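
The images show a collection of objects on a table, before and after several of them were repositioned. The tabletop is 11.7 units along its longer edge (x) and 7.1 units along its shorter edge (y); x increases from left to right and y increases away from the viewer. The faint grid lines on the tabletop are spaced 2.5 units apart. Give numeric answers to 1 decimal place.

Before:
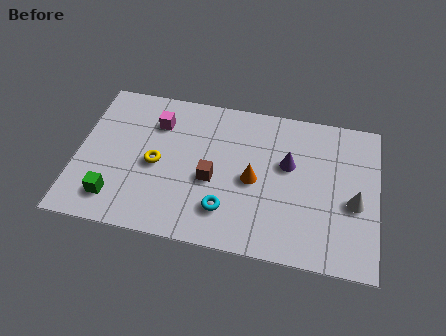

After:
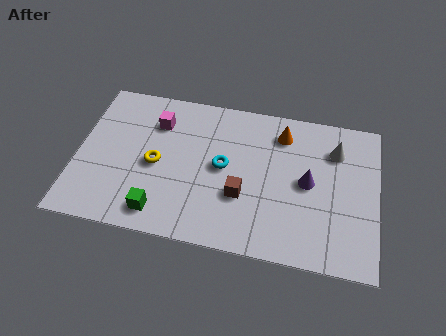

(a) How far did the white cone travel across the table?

2.4

The white cone moved from about (10.8, 3.0) to (10.0, 5.3), a distance of √(0.8² + 2.3²) ≈ 2.4.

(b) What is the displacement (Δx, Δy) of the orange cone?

(1.0, 2.4)

From the two frames, the orange cone sits at roughly (6.9, 3.3) before and (7.9, 5.7) after.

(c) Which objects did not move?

the yellow torus and the magenta cube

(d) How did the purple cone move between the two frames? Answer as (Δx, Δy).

(0.8, -0.7)

The purple cone was at about (8.2, 4.3) and moved to about (9.0, 3.6).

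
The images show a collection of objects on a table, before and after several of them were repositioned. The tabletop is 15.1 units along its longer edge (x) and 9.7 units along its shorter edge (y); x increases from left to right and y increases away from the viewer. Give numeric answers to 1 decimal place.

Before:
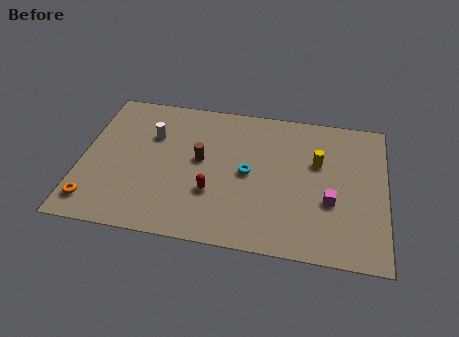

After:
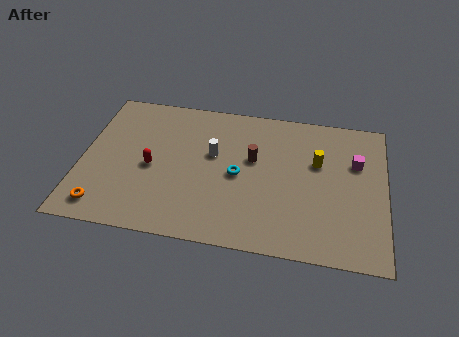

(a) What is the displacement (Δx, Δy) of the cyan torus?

(-0.5, -0.2)

The cyan torus started near (8.3, 4.8) and ended near (7.8, 4.6).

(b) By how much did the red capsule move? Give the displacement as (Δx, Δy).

(-3.1, 1.2)

The red capsule started near (6.6, 3.2) and ended near (3.5, 4.4).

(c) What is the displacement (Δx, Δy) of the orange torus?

(0.5, -0.2)

The orange torus started near (0.8, 1.6) and ended near (1.3, 1.4).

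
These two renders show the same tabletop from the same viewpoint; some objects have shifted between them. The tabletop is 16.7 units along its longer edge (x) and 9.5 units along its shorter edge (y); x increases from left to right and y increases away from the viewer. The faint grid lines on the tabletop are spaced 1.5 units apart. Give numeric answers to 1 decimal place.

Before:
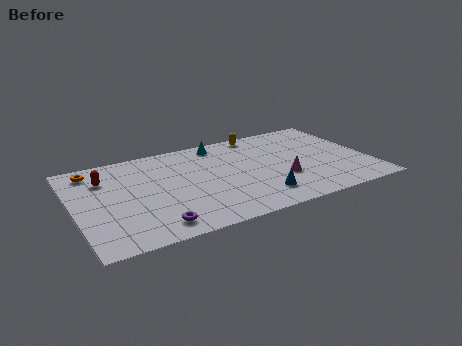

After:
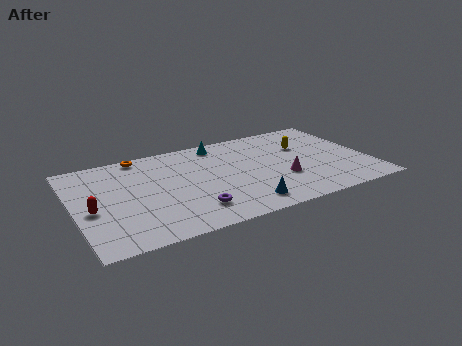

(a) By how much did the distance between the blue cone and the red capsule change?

-1.0

Before: roughly 9.6 units apart; after: 8.6. That's 1.0 units closer together.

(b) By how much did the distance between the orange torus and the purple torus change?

-0.3

Before: roughly 7.3 units apart; after: 7.0. That's 0.3 units closer together.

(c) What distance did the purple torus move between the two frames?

2.3

The purple torus moved from about (4.1, 1.4) to (6.3, 2.1), a distance of √(2.2² + 0.7²) ≈ 2.3.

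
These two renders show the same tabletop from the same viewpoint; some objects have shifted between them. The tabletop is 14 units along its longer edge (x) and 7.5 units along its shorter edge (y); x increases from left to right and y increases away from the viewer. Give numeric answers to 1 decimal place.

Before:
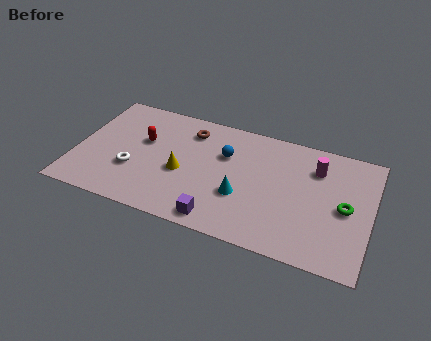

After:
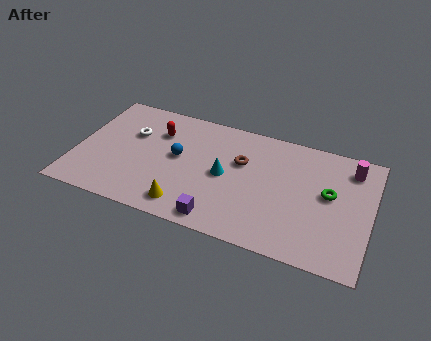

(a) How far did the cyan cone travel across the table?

1.3

The cyan cone was near (8.0, 2.7) before and (7.1, 3.7) after, so it travelled √(0.9² + 1.0²) ≈ 1.3 units.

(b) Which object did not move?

the purple cube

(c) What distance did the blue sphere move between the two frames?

2.4

The blue sphere was near (7.0, 5.0) before and (4.8, 4.1) after, so it travelled √(2.2² + 0.9²) ≈ 2.4 units.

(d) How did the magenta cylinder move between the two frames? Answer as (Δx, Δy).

(1.6, 0.5)

From the two frames, the magenta cylinder sits at roughly (11.3, 5.6) before and (12.9, 6.1) after.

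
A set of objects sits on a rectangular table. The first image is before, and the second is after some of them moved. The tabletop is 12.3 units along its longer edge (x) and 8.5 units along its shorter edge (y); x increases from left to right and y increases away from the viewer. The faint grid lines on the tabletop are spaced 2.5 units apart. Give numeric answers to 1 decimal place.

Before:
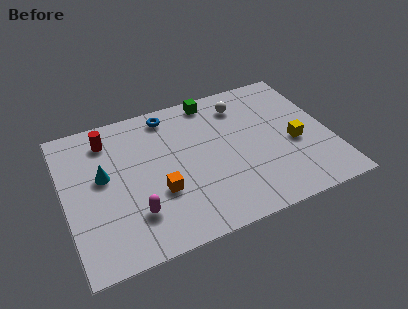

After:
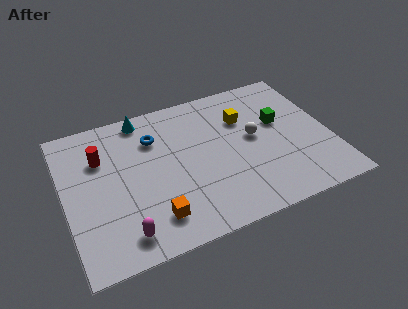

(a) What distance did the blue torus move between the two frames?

1.4

The blue torus moved from about (5.1, 7.4) to (4.3, 6.2), a distance of √(0.8² + 1.2²) ≈ 1.4.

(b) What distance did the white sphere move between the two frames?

2.2

The white sphere was near (8.5, 6.8) before and (8.8, 4.6) after, so it travelled √(0.3² + 2.2²) ≈ 2.2 units.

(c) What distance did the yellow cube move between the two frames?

3.1

The yellow cube moved from about (10.6, 3.6) to (8.5, 5.9), a distance of √(2.1² + 2.3²) ≈ 3.1.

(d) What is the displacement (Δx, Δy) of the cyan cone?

(2.1, 2.8)

The cyan cone was at about (1.8, 4.8) and moved to about (3.9, 7.6).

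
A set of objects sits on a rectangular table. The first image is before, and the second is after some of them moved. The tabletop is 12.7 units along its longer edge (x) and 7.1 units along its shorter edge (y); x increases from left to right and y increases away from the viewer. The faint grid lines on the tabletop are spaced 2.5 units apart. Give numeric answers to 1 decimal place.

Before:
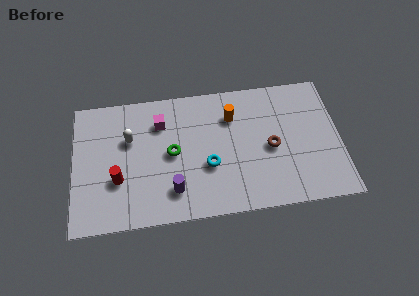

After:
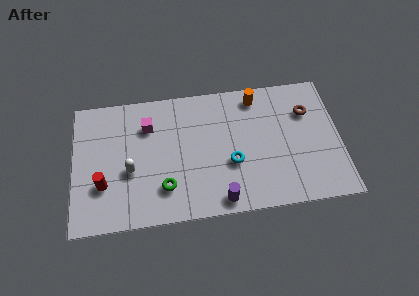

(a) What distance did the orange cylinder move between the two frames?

1.5

The orange cylinder moved from about (7.6, 5.2) to (8.8, 6.1), a distance of √(1.2² + 0.9²) ≈ 1.5.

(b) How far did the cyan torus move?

1.1

The cyan torus moved from about (6.4, 2.7) to (7.5, 2.7), a distance of √(1.1² + 0.0²) ≈ 1.1.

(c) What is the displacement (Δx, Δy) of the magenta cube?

(-0.6, -0.1)

The magenta cube started near (4.2, 5.3) and ended near (3.6, 5.2).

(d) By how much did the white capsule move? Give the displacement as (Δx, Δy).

(0.0, -1.7)

The white capsule started near (2.7, 4.6) and ended near (2.7, 2.9).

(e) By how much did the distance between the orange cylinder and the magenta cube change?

+1.9

They were about 3.4 units apart before and 5.3 after — 1.9 units further apart.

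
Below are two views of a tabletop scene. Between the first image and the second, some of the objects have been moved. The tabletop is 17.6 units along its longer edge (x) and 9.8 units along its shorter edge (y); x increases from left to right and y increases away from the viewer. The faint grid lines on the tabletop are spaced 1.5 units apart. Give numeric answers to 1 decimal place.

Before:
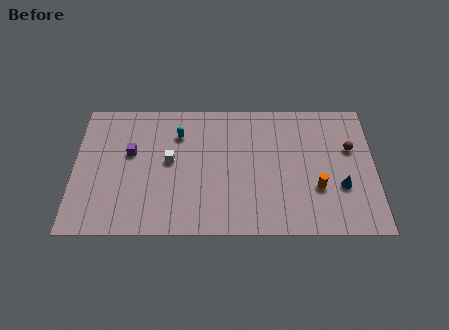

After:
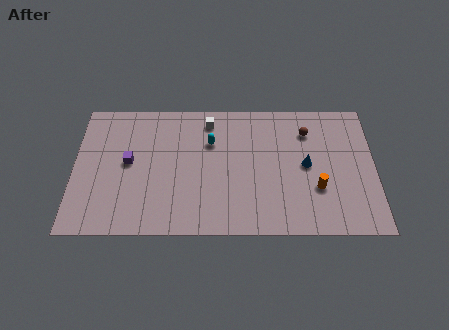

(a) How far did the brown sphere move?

2.8

The brown sphere was near (16.2, 6.2) before and (13.7, 7.5) after, so it travelled √(2.5² + 1.3²) ≈ 2.8 units.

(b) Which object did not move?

the orange cylinder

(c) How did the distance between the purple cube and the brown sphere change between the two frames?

-2.2

The distance was about 12.9 in the first image and 10.7 in the second, so they moved 2.2 units closer together.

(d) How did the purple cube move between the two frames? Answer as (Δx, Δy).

(-0.1, -0.7)

From the two frames, the purple cube sits at roughly (3.3, 5.9) before and (3.2, 5.2) after.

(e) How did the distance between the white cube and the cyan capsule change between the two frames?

-0.5

They were about 2.1 units apart before and 1.6 after — 0.5 units closer together.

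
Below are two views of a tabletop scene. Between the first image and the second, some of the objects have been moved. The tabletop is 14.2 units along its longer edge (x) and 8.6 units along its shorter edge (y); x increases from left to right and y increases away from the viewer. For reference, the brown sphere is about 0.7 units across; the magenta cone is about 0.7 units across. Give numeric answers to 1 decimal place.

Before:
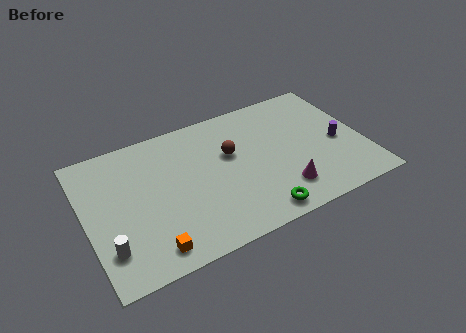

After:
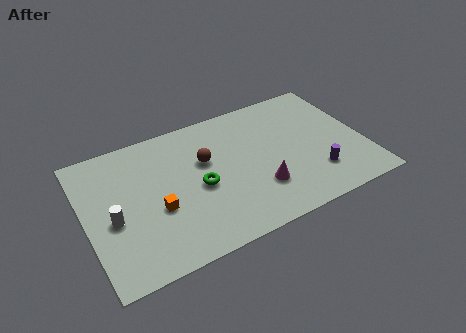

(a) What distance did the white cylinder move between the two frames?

1.6

From (0.9, 2.1) to (1.3, 3.7), the white cylinder covered √(0.4² + 1.6²) ≈ 1.6 units.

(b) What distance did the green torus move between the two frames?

3.9

From (8.3, 1.0) to (5.7, 3.9), the green torus covered √(2.6² + 2.9²) ≈ 3.9 units.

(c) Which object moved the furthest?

the green torus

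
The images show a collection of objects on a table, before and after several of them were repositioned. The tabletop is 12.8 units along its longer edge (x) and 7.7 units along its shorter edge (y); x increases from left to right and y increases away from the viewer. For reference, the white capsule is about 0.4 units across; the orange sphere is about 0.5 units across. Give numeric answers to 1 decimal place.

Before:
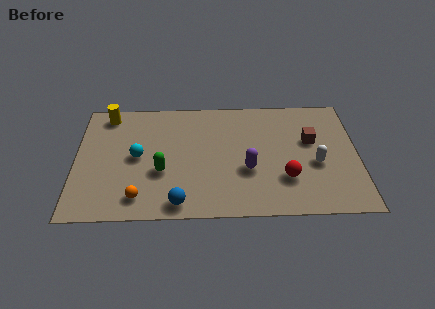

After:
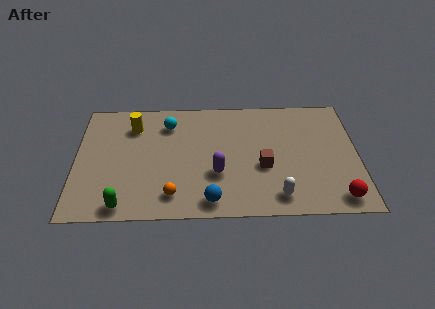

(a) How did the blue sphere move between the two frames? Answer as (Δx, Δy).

(1.4, 0.1)

From the two frames, the blue sphere sits at roughly (4.7, 0.9) before and (6.1, 1.0) after.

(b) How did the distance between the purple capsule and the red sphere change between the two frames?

+3.9

Before: roughly 1.8 units apart; after: 5.7. That's 3.9 units further apart.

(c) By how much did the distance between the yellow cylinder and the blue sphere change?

-0.7

The distance was about 6.7 in the first image and 6.0 in the second, so they moved 0.7 units closer together.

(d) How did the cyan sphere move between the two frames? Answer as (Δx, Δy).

(1.4, 2.1)

The cyan sphere was at about (2.8, 3.9) and moved to about (4.2, 6.0).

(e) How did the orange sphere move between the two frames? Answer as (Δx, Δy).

(1.5, 0.1)

The orange sphere started near (2.9, 1.3) and ended near (4.4, 1.4).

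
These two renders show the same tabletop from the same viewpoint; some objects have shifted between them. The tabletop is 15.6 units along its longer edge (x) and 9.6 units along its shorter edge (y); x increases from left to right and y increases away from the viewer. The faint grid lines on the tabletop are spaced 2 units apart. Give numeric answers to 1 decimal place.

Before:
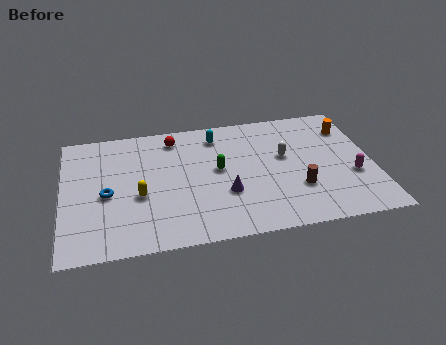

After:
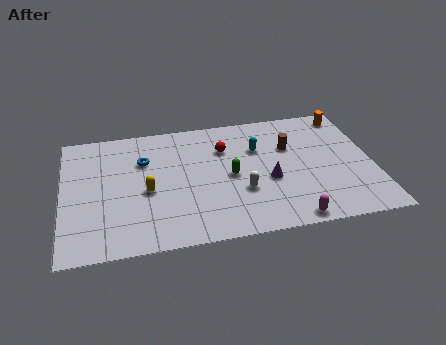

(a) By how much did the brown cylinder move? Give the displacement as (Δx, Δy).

(-0.2, 3.3)

The brown cylinder was at about (11.7, 3.0) and moved to about (11.5, 6.3).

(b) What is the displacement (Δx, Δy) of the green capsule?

(0.6, -0.6)

The green capsule started near (7.8, 5.2) and ended near (8.4, 4.6).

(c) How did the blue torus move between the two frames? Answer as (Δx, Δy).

(1.9, 2.3)

The blue torus started near (2.2, 4.3) and ended near (4.1, 6.6).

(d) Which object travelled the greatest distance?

the magenta capsule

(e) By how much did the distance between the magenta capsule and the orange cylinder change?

+4.5

The distance was about 3.8 in the first image and 8.3 in the second, so they moved 4.5 units further apart.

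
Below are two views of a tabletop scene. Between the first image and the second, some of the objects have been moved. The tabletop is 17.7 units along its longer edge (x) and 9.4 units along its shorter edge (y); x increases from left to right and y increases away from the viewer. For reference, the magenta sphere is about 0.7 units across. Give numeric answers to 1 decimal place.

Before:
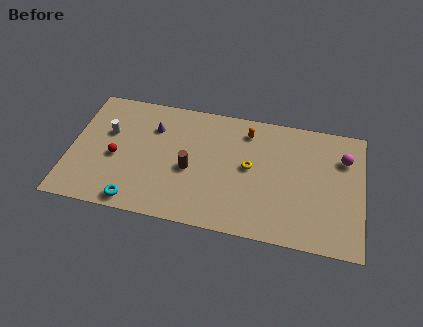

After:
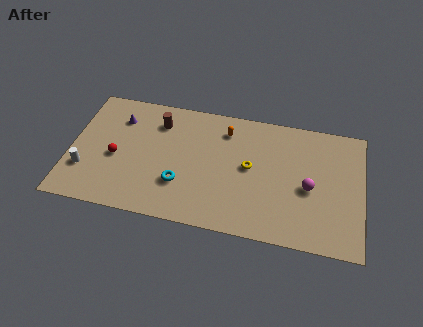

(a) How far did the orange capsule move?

1.3

The orange capsule moved from about (10.6, 7.7) to (9.3, 7.5), a distance of √(1.3² + 0.2²) ≈ 1.3.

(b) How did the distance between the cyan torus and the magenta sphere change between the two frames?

-5.8

The distance was about 13.6 in the first image and 7.8 in the second, so they moved 5.8 units closer together.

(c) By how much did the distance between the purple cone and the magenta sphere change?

+0.5

The distance was about 11.6 in the first image and 12.1 in the second, so they moved 0.5 units further apart.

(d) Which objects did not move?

the yellow torus and the red sphere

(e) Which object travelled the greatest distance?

the brown cylinder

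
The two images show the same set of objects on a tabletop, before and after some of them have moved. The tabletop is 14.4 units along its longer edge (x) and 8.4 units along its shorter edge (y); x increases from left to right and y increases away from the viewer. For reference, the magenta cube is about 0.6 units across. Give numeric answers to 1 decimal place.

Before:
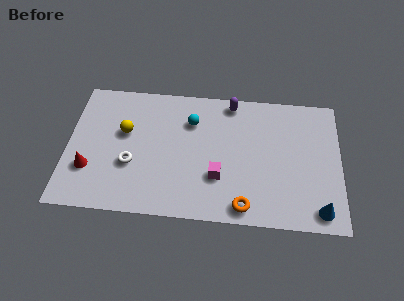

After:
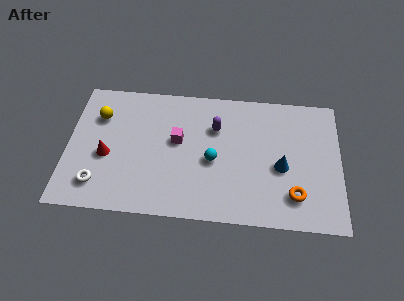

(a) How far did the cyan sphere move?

2.7

From (6.5, 6.1) to (7.7, 3.7), the cyan sphere covered √(1.2² + 2.4²) ≈ 2.7 units.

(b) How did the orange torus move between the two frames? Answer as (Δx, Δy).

(2.6, 0.9)

The orange torus was at about (9.4, 1.0) and moved to about (12.0, 1.9).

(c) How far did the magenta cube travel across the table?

3.0

The magenta cube was near (8.0, 2.7) before and (5.8, 4.8) after, so it travelled √(2.2² + 2.1²) ≈ 3.0 units.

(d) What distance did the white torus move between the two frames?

2.2

The white torus was near (3.4, 3.1) before and (1.7, 1.7) after, so it travelled √(1.7² + 1.4²) ≈ 2.2 units.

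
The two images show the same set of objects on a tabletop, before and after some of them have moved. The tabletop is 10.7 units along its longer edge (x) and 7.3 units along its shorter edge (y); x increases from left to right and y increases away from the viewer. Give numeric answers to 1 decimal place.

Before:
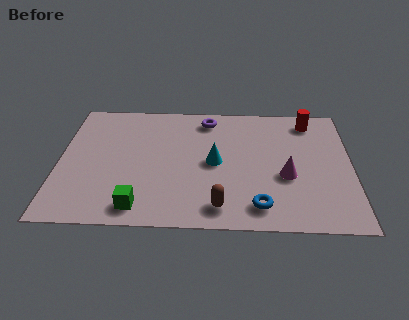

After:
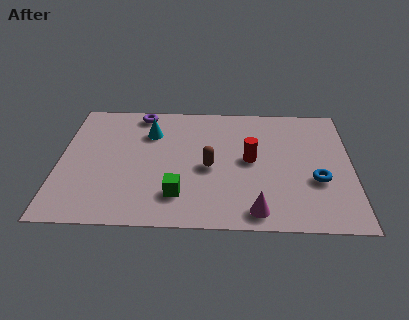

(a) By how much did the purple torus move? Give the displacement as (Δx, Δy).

(-2.5, 0.3)

From the two frames, the purple torus sits at roughly (5.4, 6.2) before and (2.9, 6.5) after.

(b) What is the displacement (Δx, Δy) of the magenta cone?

(-1.1, -2.0)

From the two frames, the magenta cone sits at roughly (8.3, 2.9) before and (7.2, 0.9) after.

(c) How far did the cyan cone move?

2.9

The cyan cone was near (5.7, 3.6) before and (3.3, 5.3) after, so it travelled √(2.4² + 1.7²) ≈ 2.9 units.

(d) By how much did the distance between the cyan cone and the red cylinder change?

-0.4

The distance was about 4.4 in the first image and 4.0 in the second, so they moved 0.4 units closer together.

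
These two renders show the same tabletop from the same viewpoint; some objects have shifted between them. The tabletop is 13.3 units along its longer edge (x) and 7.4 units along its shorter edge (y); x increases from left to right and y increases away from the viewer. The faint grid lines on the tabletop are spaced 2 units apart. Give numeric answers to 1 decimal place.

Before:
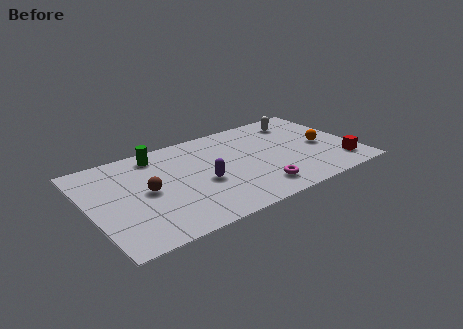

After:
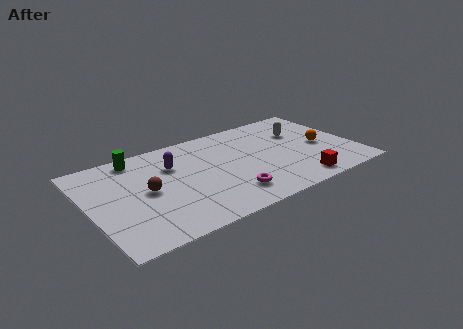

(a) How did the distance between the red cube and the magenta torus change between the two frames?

-0.8

The distance was about 4.3 in the first image and 3.5 in the second, so they moved 0.8 units closer together.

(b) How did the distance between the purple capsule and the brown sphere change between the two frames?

-0.7

Before: roughly 2.8 units apart; after: 2.1. That's 0.7 units closer together.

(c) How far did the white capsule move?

1.0

The white capsule moved from about (11.0, 6.0) to (10.9, 5.0), a distance of √(0.1² + 1.0²) ≈ 1.0.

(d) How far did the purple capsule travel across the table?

2.3

The purple capsule was near (5.5, 3.1) before and (4.3, 5.1) after, so it travelled √(1.2² + 2.0²) ≈ 2.3 units.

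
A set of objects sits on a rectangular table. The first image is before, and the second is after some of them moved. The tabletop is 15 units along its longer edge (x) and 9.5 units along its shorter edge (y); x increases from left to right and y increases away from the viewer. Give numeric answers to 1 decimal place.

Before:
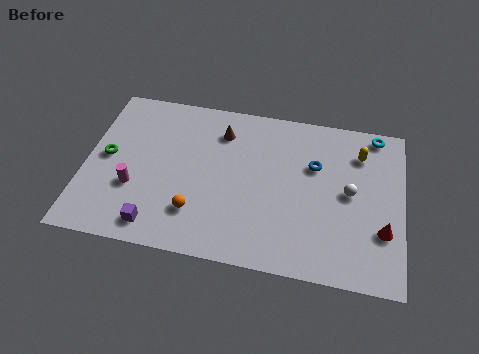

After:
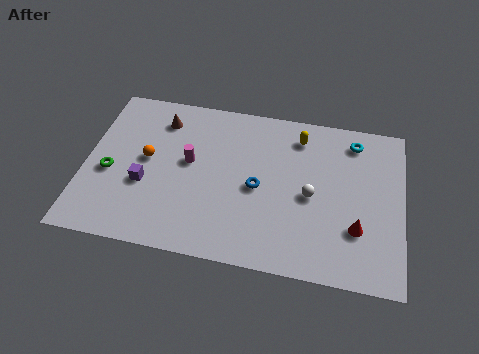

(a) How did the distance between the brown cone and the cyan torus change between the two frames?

+1.8

The distance was about 7.4 in the first image and 9.2 in the second, so they moved 1.8 units further apart.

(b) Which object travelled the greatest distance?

the orange sphere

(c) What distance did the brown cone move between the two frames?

2.9

The brown cone was near (6.3, 7.4) before and (3.4, 7.6) after, so it travelled √(2.9² + 0.2²) ≈ 2.9 units.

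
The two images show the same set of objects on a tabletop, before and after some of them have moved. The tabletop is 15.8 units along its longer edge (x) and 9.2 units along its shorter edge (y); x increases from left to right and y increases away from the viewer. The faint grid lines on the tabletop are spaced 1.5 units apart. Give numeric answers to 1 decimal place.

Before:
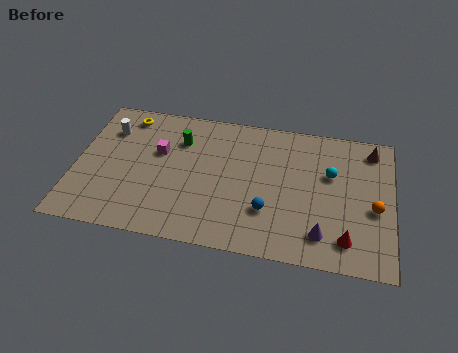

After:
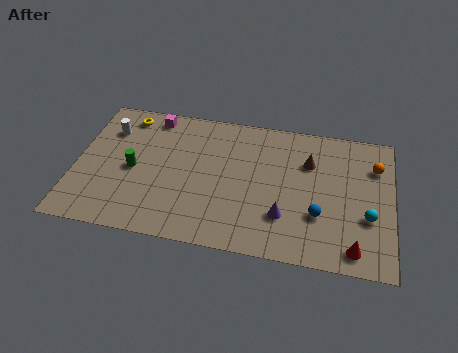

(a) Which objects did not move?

the white cylinder and the yellow torus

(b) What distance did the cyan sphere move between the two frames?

3.1

The cyan sphere was near (12.7, 5.8) before and (14.6, 3.3) after, so it travelled √(1.9² + 2.5²) ≈ 3.1 units.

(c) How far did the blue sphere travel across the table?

2.5

From (9.7, 2.8) to (12.2, 3.0), the blue sphere covered √(2.5² + 0.2²) ≈ 2.5 units.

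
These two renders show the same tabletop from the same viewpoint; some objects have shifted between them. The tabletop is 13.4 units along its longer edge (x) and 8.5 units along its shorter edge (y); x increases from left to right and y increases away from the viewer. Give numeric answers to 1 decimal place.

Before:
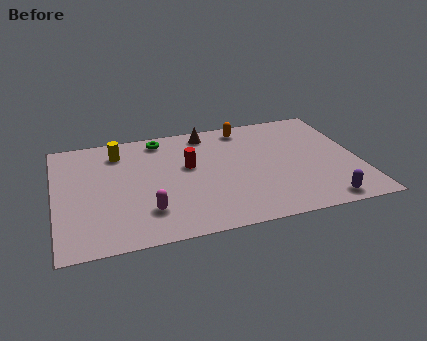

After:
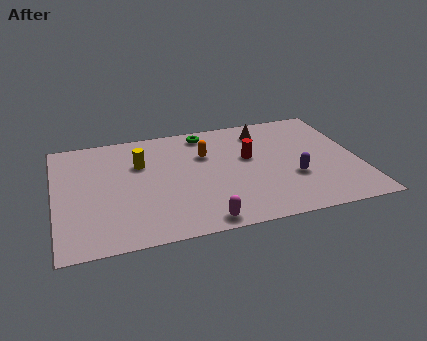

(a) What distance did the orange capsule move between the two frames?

2.5

The orange capsule was near (8.6, 7.4) before and (6.7, 5.7) after, so it travelled √(1.9² + 1.7²) ≈ 2.5 units.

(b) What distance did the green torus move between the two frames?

2.0

The green torus moved from about (4.8, 7.4) to (6.8, 7.4), a distance of √(2.0² + 0.0²) ≈ 2.0.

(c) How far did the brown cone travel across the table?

2.5

The brown cone was near (6.9, 7.4) before and (9.4, 6.9) after, so it travelled √(2.5² + 0.5²) ≈ 2.5 units.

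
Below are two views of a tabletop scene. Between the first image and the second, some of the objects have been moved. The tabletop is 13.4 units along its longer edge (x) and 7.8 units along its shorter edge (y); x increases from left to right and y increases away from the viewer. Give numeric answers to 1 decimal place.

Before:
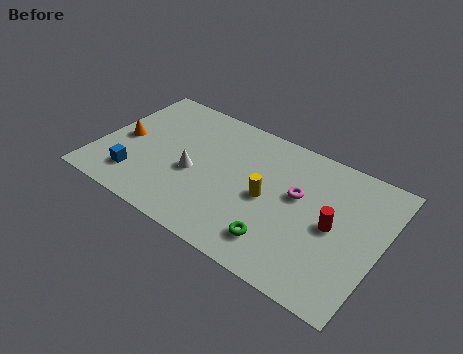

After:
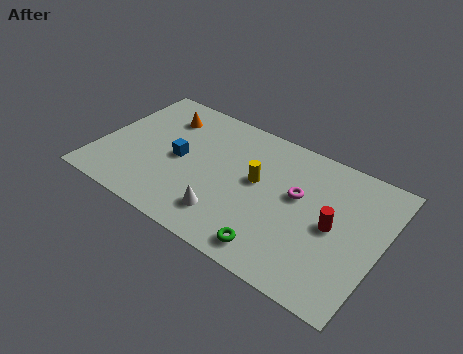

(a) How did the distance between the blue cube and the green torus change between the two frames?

-1.1

Before: roughly 6.9 units apart; after: 5.8. That's 1.1 units closer together.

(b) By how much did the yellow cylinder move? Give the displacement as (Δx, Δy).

(-0.6, 0.7)

The yellow cylinder started near (8.1, 3.7) and ended near (7.5, 4.4).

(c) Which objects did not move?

the magenta torus and the red cylinder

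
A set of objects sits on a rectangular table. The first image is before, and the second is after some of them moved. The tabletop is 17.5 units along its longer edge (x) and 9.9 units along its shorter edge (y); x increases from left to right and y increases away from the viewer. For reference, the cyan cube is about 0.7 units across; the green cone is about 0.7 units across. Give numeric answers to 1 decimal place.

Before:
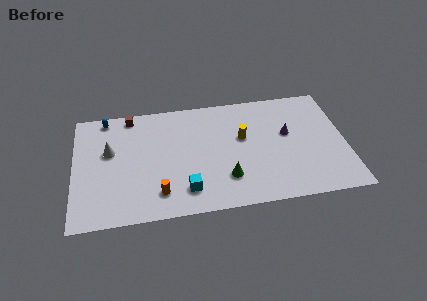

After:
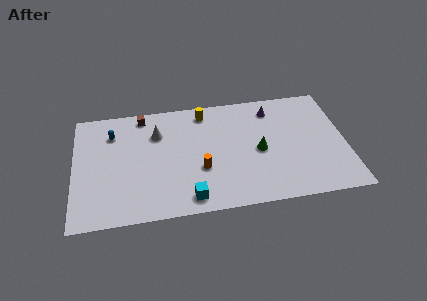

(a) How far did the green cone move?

3.0

The green cone was near (9.7, 2.6) before and (11.9, 4.6) after, so it travelled √(2.2² + 2.0²) ≈ 3.0 units.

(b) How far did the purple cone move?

2.5

The purple cone moved from about (13.8, 5.8) to (12.9, 8.1), a distance of √(0.9² + 2.3²) ≈ 2.5.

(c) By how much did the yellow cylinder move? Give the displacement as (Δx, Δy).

(-2.4, 2.6)

From the two frames, the yellow cylinder sits at roughly (10.9, 5.9) before and (8.5, 8.5) after.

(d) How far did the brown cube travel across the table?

0.8

The brown cube was near (3.7, 8.9) before and (4.5, 8.8) after, so it travelled √(0.8² + 0.1²) ≈ 0.8 units.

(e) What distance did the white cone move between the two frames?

3.3

The white cone was near (2.3, 6.0) before and (5.4, 7.1) after, so it travelled √(3.1² + 1.1²) ≈ 3.3 units.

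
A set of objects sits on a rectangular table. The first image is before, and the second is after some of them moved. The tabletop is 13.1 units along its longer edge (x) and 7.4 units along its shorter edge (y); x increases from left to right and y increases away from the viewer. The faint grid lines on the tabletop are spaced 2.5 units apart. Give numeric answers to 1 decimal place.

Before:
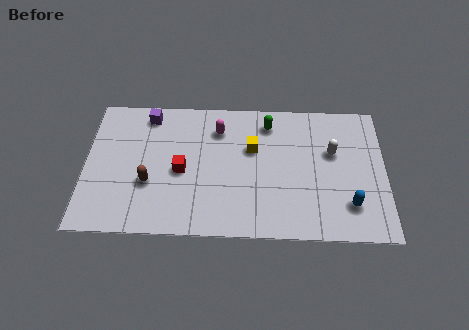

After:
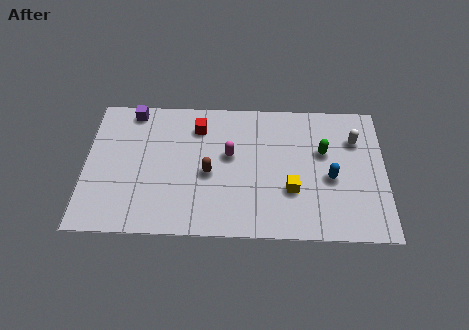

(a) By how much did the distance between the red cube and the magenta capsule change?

-0.7

Before: roughly 2.8 units apart; after: 2.1. That's 0.7 units closer together.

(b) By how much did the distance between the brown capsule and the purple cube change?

+1.0

They were about 3.7 units apart before and 4.7 after — 1.0 units further apart.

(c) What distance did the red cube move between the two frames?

2.5

The red cube was near (4.2, 3.4) before and (4.9, 5.8) after, so it travelled √(0.7² + 2.4²) ≈ 2.5 units.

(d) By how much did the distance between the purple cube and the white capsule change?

+1.6

They were about 8.3 units apart before and 9.9 after — 1.6 units further apart.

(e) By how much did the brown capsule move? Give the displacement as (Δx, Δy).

(2.6, 0.6)

The brown capsule was at about (2.8, 2.7) and moved to about (5.4, 3.3).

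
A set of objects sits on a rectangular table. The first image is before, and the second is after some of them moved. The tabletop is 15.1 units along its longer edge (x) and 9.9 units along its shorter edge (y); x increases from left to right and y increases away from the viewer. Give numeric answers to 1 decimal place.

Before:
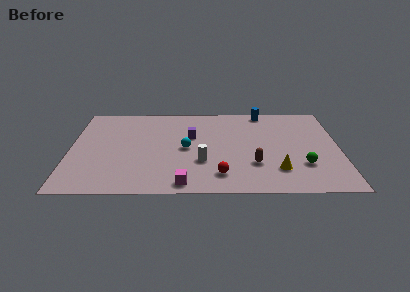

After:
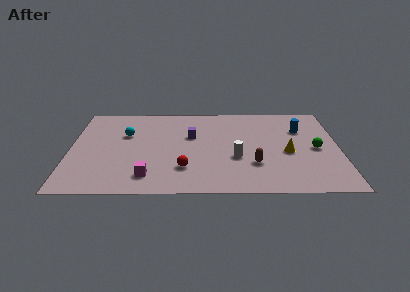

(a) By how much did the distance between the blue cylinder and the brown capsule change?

-1.3

The distance was about 6.0 in the first image and 4.7 in the second, so they moved 1.3 units closer together.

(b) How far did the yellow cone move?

2.0

The yellow cone moved from about (11.6, 2.4) to (12.2, 4.3), a distance of √(0.6² + 1.9²) ≈ 2.0.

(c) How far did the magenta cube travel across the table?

2.2

From (6.4, 1.0) to (4.4, 1.8), the magenta cube covered √(2.0² + 0.8²) ≈ 2.2 units.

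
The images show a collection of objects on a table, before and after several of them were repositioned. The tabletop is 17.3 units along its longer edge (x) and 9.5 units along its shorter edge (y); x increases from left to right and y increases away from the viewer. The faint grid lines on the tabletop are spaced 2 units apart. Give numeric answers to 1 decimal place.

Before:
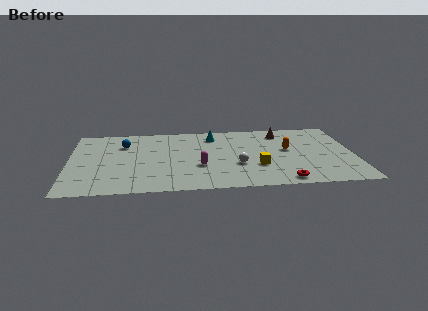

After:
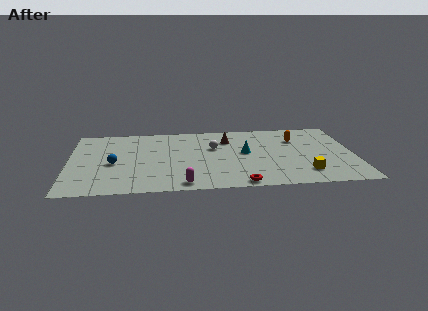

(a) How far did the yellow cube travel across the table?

3.0

The yellow cube was near (11.4, 3.1) before and (14.2, 2.0) after, so it travelled √(2.8² + 1.1²) ≈ 3.0 units.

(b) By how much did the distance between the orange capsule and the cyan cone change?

-1.5

They were about 5.1 units apart before and 3.6 after — 1.5 units closer together.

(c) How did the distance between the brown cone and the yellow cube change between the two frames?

+1.8

The distance was about 5.0 in the first image and 6.8 in the second, so they moved 1.8 units further apart.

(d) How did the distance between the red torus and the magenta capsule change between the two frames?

-2.1

Before: roughly 5.5 units apart; after: 3.4. That's 2.1 units closer together.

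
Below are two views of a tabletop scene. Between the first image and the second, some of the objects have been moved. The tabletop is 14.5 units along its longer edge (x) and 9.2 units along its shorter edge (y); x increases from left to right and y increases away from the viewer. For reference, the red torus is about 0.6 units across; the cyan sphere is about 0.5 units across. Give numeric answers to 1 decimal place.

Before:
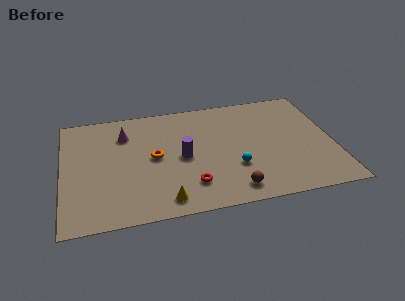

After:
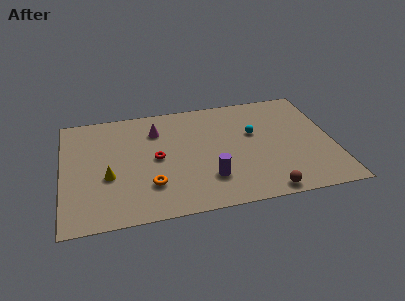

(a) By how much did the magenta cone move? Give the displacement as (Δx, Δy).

(1.7, 0.0)

From the two frames, the magenta cone sits at roughly (3.4, 6.9) before and (5.1, 6.9) after.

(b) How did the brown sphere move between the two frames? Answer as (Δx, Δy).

(1.7, -0.5)

The brown sphere was at about (8.9, 1.3) and moved to about (10.6, 0.8).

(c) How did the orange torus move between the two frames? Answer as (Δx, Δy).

(-0.3, -2.2)

The orange torus was at about (4.9, 4.7) and moved to about (4.6, 2.5).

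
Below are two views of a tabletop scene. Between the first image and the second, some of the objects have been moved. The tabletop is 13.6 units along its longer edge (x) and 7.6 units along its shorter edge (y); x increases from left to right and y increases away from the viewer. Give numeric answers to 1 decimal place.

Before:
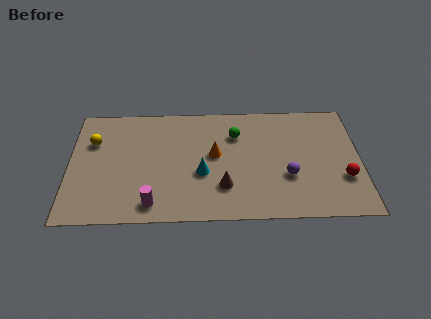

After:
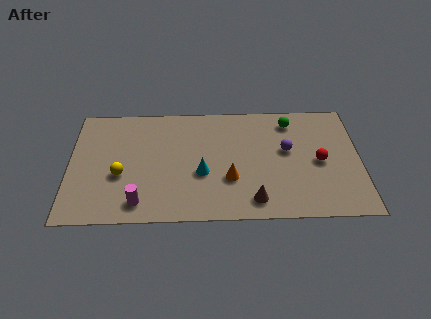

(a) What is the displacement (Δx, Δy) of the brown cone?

(1.4, -0.9)

The brown cone started near (7.2, 2.1) and ended near (8.6, 1.2).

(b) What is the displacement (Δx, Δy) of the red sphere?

(-1.1, 1.1)

The red sphere was at about (12.8, 2.5) and moved to about (11.7, 3.6).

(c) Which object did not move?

the cyan cone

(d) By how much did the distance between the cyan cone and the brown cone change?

+1.7

The distance was about 1.3 in the first image and 3.0 in the second, so they moved 1.7 units further apart.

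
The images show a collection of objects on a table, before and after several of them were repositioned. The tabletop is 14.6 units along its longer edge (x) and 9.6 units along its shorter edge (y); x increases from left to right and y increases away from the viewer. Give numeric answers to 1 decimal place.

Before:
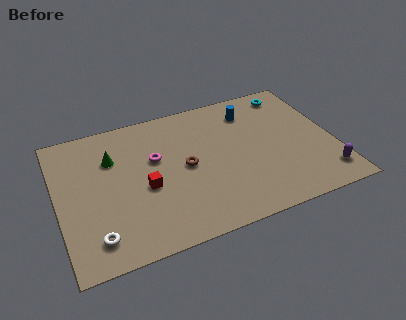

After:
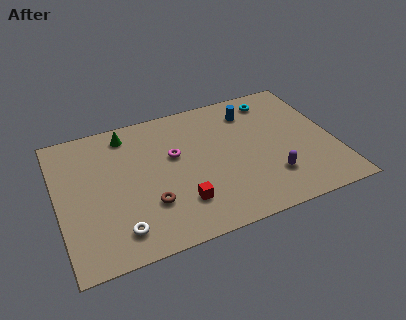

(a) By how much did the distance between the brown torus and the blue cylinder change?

+2.8

Before: roughly 4.7 units apart; after: 7.5. That's 2.8 units further apart.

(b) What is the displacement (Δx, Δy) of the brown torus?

(-2.1, -1.9)

The brown torus started near (6.7, 4.8) and ended near (4.6, 2.9).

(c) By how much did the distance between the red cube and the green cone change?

+3.2

The distance was about 3.0 in the first image and 6.2 in the second, so they moved 3.2 units further apart.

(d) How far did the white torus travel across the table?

1.2

The white torus moved from about (1.7, 1.7) to (2.9, 1.7), a distance of √(1.2² + 0.0²) ≈ 1.2.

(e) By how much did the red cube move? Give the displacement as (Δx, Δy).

(1.7, -1.7)

The red cube was at about (4.5, 4.1) and moved to about (6.2, 2.4).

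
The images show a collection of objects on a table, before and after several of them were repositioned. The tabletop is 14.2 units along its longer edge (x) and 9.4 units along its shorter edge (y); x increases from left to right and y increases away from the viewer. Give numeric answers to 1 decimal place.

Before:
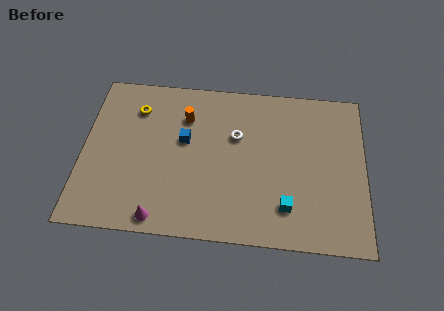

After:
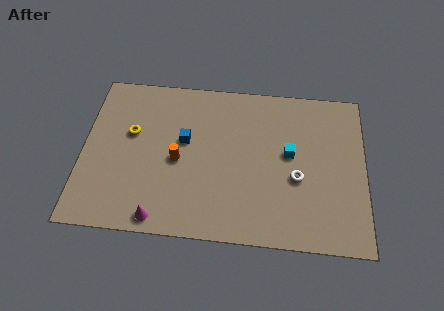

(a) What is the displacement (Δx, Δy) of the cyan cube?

(0.1, 3.1)

The cyan cube started near (10.3, 2.1) and ended near (10.4, 5.2).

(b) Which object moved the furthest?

the white torus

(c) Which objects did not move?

the magenta cone and the blue cube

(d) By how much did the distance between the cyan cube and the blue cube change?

-0.9

The distance was about 6.2 in the first image and 5.3 in the second, so they moved 0.9 units closer together.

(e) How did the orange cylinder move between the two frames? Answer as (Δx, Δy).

(-0.3, -2.6)

The orange cylinder started near (5.1, 6.9) and ended near (4.8, 4.3).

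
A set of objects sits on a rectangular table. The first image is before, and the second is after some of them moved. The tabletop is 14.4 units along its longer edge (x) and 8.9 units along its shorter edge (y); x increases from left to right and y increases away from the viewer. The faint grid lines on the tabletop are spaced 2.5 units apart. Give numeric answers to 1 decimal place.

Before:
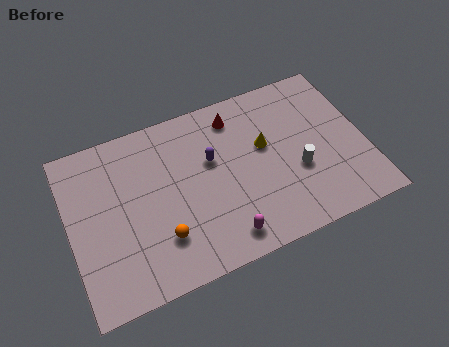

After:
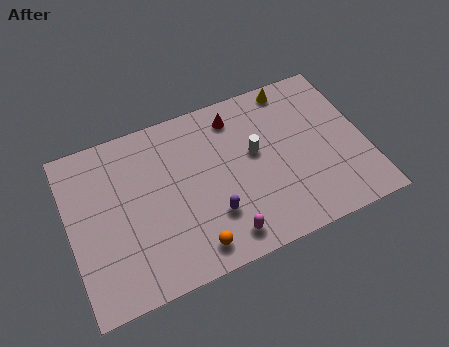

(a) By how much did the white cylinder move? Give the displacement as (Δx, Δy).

(-1.9, 1.7)

The white cylinder was at about (11.0, 3.4) and moved to about (9.1, 5.1).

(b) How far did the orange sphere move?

1.8

The orange sphere moved from about (4.2, 2.4) to (5.6, 1.3), a distance of √(1.4² + 1.1²) ≈ 1.8.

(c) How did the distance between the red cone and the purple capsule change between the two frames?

+2.7

They were about 2.4 units apart before and 5.1 after — 2.7 units further apart.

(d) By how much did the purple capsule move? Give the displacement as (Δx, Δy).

(-0.3, -2.9)

The purple capsule started near (7.0, 5.5) and ended near (6.7, 2.6).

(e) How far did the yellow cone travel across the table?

3.2

The yellow cone was near (9.6, 5.3) before and (11.3, 8.0) after, so it travelled √(1.7² + 2.7²) ≈ 3.2 units.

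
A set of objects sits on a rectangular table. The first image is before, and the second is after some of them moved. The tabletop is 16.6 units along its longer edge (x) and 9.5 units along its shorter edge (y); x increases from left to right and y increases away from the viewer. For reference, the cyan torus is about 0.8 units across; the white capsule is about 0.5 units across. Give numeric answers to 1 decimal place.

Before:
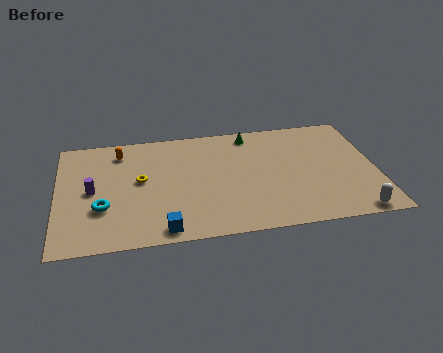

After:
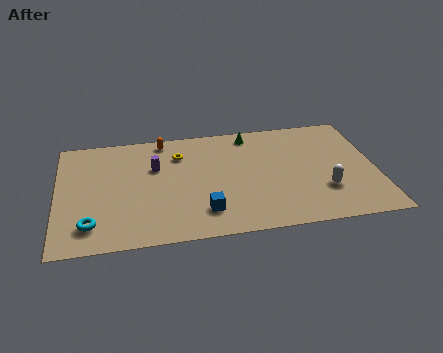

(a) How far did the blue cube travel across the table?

2.4

The blue cube moved from about (5.4, 1.0) to (7.5, 2.1), a distance of √(2.1² + 1.1²) ≈ 2.4.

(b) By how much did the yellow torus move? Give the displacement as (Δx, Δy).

(2.1, 1.9)

The yellow torus was at about (4.3, 5.2) and moved to about (6.4, 7.1).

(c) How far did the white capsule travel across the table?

2.5

From (15.2, 0.8) to (13.8, 2.9), the white capsule covered √(1.4² + 2.1²) ≈ 2.5 units.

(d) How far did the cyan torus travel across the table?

1.4

The cyan torus was near (2.3, 3.2) before and (1.7, 1.9) after, so it travelled √(0.6² + 1.3²) ≈ 1.4 units.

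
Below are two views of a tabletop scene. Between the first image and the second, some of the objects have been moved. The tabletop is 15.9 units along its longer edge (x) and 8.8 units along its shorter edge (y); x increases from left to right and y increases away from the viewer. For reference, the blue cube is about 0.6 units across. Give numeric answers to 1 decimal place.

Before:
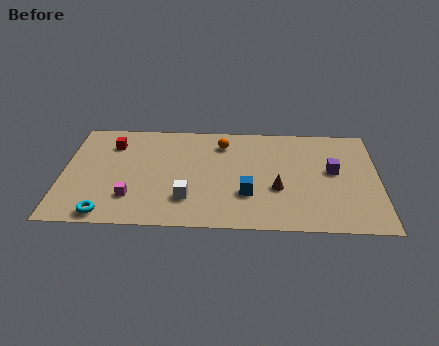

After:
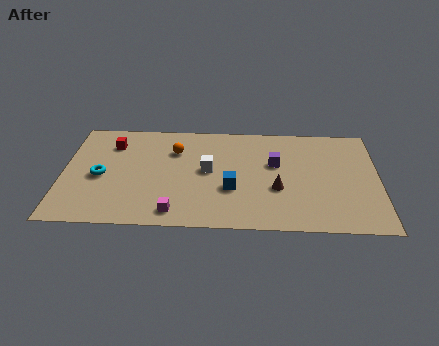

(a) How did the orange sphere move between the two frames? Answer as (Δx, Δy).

(-2.4, -0.7)

From the two frames, the orange sphere sits at roughly (8.0, 7.0) before and (5.6, 6.3) after.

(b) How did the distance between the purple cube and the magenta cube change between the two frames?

-3.9

Before: roughly 10.4 units apart; after: 6.5. That's 3.9 units closer together.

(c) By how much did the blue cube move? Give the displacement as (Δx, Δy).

(-0.8, 0.4)

The blue cube started near (9.3, 2.8) and ended near (8.5, 3.2).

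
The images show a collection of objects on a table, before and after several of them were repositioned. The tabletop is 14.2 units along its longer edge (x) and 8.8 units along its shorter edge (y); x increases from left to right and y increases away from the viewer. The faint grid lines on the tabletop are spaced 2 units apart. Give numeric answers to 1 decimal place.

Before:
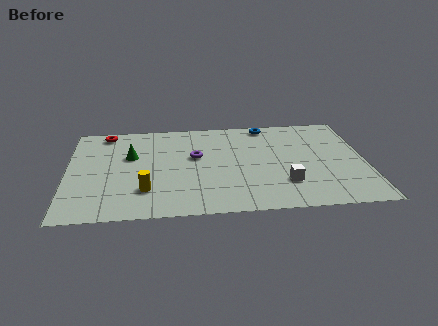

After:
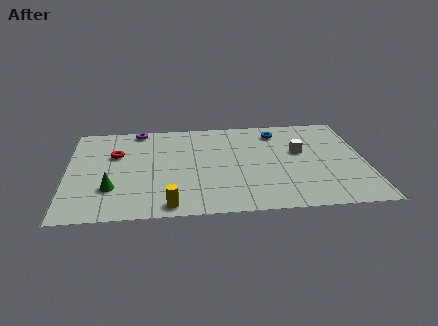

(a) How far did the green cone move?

3.0

The green cone moved from about (3.0, 5.5) to (2.1, 2.6), a distance of √(0.9² + 2.9²) ≈ 3.0.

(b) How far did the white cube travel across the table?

2.9

The white cube was near (10.3, 2.4) before and (11.1, 5.2) after, so it travelled √(0.8² + 2.8²) ≈ 2.9 units.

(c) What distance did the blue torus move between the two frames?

0.9

The blue torus moved from about (9.6, 7.9) to (10.1, 7.2), a distance of √(0.5² + 0.7²) ≈ 0.9.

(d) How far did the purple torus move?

3.9

The purple torus moved from about (6.1, 5.2) to (3.4, 8.0), a distance of √(2.7² + 2.8²) ≈ 3.9.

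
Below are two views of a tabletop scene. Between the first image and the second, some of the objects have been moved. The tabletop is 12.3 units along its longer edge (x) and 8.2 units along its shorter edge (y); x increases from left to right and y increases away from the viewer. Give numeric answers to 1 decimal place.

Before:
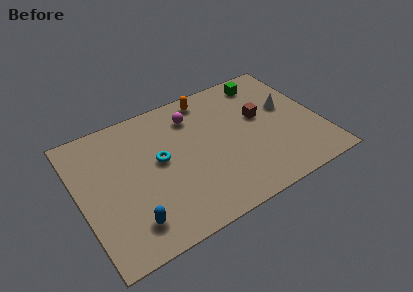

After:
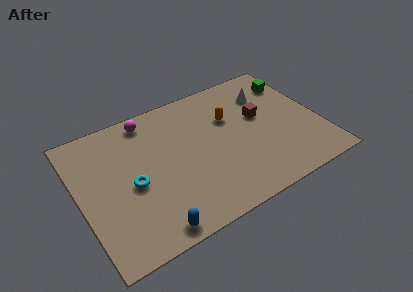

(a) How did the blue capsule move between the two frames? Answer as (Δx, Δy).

(0.9, -0.8)

The blue capsule started near (2.2, 1.6) and ended near (3.1, 0.8).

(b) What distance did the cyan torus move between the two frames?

1.7

From (4.1, 4.5) to (2.6, 3.7), the cyan torus covered √(1.5² + 0.8²) ≈ 1.7 units.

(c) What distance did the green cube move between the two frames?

1.6

From (10.0, 7.0) to (11.4, 6.3), the green cube covered √(1.4² + 0.7²) ≈ 1.6 units.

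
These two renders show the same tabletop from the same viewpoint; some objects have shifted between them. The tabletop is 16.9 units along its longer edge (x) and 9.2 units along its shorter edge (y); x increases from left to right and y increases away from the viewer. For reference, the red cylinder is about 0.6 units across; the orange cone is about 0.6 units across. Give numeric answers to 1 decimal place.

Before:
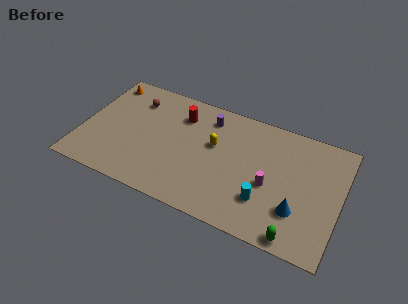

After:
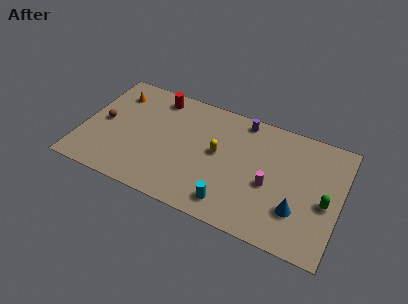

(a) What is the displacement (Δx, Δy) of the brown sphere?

(-1.8, -2.5)

The brown sphere started near (3.1, 7.1) and ended near (1.3, 4.6).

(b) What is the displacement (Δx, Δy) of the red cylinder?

(-1.7, 0.9)

The red cylinder was at about (6.2, 7.0) and moved to about (4.5, 7.9).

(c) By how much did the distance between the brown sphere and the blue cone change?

+1.1

Before: roughly 12.0 units apart; after: 13.1. That's 1.1 units further apart.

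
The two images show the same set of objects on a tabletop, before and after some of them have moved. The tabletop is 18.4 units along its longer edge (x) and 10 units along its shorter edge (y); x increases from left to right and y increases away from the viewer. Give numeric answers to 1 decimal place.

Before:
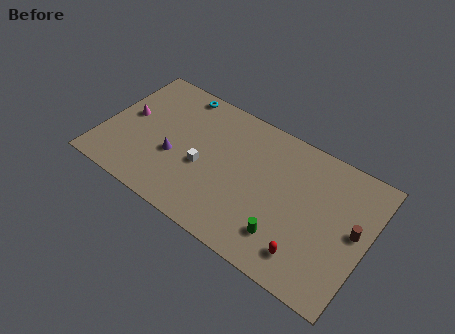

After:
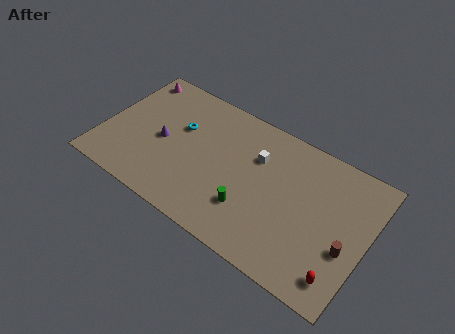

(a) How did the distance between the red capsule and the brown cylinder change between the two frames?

-2.2

The distance was about 4.3 in the first image and 2.1 in the second, so they moved 2.2 units closer together.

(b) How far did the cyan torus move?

2.8

The cyan torus moved from about (4.5, 9.0) to (5.1, 6.3), a distance of √(0.6² + 2.7²) ≈ 2.8.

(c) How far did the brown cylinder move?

1.5

From (17.5, 5.3) to (17.2, 3.8), the brown cylinder covered √(0.3² + 1.5²) ≈ 1.5 units.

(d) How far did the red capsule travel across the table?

2.3

The red capsule was near (14.8, 1.9) before and (17.1, 1.7) after, so it travelled √(2.3² + 0.2²) ≈ 2.3 units.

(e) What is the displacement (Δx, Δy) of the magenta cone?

(-0.3, 3.3)

The magenta cone started near (1.5, 5.4) and ended near (1.2, 8.7).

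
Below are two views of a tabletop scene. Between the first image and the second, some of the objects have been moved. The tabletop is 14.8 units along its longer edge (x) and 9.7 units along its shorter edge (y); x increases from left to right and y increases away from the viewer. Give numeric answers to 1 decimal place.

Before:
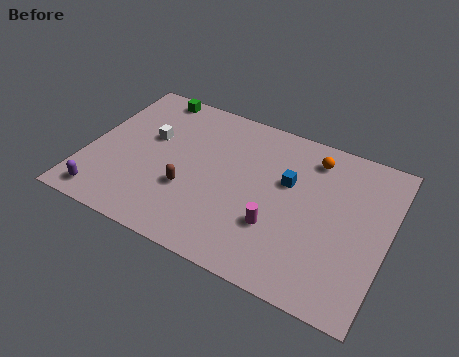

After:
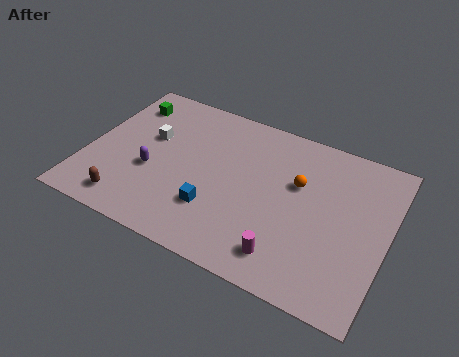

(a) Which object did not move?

the white cube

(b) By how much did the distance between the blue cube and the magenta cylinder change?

+1.0

They were about 2.9 units apart before and 3.9 after — 1.0 units further apart.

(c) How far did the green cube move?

1.6

The green cube moved from about (2.5, 8.8) to (1.4, 7.7), a distance of √(1.1² + 1.1²) ≈ 1.6.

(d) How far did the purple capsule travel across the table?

3.3

The purple capsule moved from about (1.3, 1.2) to (3.3, 3.8), a distance of √(2.0² + 2.6²) ≈ 3.3.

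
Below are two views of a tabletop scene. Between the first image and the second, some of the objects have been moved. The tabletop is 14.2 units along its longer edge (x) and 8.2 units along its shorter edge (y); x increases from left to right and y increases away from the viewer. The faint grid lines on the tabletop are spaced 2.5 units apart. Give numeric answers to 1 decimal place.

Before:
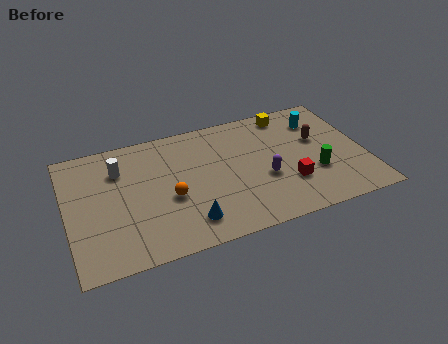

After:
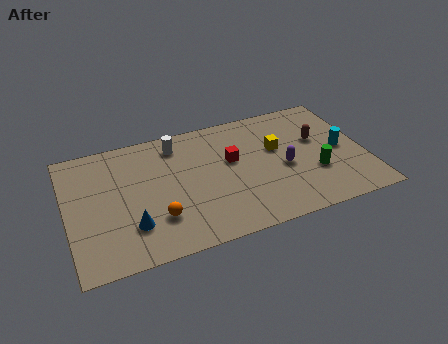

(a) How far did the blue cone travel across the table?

2.7

From (5.5, 1.6) to (2.9, 2.2), the blue cone covered √(2.6² + 0.6²) ≈ 2.7 units.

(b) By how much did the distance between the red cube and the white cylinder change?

-5.4

They were about 8.5 units apart before and 3.1 after — 5.4 units closer together.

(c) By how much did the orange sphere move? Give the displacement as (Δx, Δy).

(-0.7, -1.1)

The orange sphere started near (4.8, 3.4) and ended near (4.1, 2.3).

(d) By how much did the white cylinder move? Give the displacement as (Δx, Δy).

(2.8, 0.8)

The white cylinder was at about (2.6, 6.0) and moved to about (5.4, 6.8).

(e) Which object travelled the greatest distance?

the red cube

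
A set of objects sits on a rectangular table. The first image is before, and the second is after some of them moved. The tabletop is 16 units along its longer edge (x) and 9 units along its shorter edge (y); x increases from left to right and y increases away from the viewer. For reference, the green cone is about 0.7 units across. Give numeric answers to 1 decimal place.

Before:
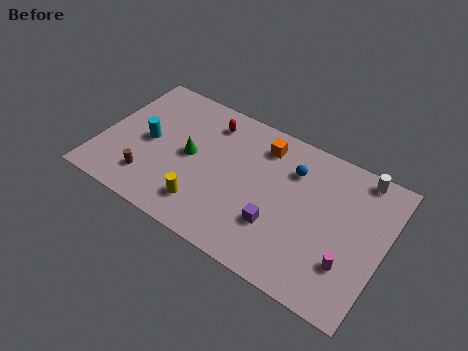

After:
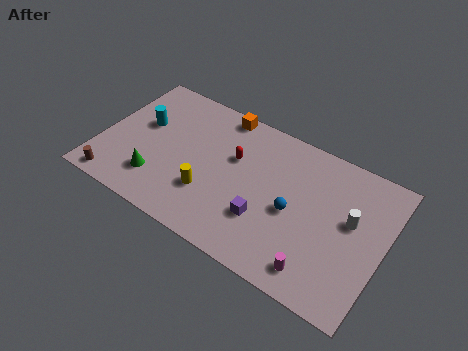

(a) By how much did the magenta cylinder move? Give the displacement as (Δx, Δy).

(-1.5, -1.2)

The magenta cylinder started near (14.3, 2.6) and ended near (12.8, 1.4).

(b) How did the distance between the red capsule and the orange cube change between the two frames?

-0.3

They were about 3.1 units apart before and 2.8 after — 0.3 units closer together.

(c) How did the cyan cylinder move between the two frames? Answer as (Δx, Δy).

(-0.5, 1.0)

From the two frames, the cyan cylinder sits at roughly (2.6, 4.4) before and (2.1, 5.4) after.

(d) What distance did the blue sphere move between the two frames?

2.5

The blue sphere moved from about (10.6, 6.6) to (11.0, 4.1), a distance of √(0.4² + 2.5²) ≈ 2.5.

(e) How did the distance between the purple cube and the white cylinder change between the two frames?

-1.5

Before: roughly 6.6 units apart; after: 5.1. That's 1.5 units closer together.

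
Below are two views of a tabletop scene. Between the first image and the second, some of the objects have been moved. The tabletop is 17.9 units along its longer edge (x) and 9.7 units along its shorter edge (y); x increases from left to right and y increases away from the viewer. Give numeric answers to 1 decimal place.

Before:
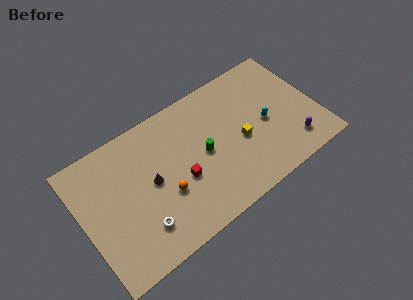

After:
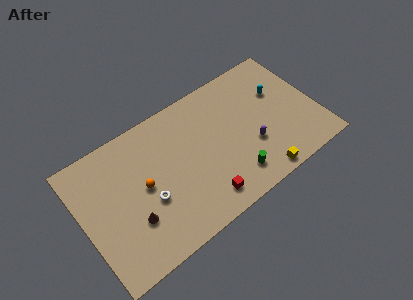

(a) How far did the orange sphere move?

2.0

From (6.0, 3.6) to (4.6, 5.0), the orange sphere covered √(1.4² + 1.4²) ≈ 2.0 units.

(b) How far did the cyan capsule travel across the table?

2.3

The cyan capsule was near (14.0, 4.5) before and (15.4, 6.3) after, so it travelled √(1.4² + 1.8²) ≈ 2.3 units.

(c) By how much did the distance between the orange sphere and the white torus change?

-1.3

Before: roughly 2.5 units apart; after: 1.2. That's 1.3 units closer together.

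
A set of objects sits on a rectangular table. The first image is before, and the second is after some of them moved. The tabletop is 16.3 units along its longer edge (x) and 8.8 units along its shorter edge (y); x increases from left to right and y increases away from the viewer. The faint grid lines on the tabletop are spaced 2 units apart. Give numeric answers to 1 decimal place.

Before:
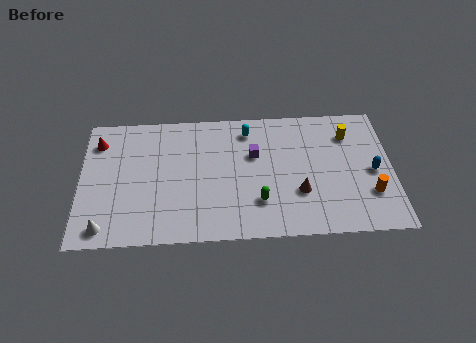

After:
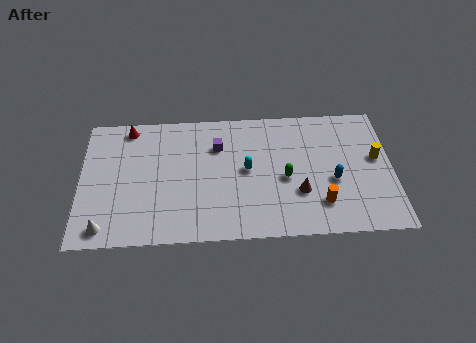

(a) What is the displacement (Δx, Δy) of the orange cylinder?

(-2.6, -0.5)

The orange cylinder started near (15.1, 2.6) and ended near (12.5, 2.1).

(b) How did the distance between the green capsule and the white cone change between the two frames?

+1.7

They were about 8.1 units apart before and 9.8 after — 1.7 units further apart.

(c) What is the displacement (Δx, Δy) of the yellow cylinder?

(1.4, -1.7)

The yellow cylinder was at about (14.1, 6.7) and moved to about (15.5, 5.0).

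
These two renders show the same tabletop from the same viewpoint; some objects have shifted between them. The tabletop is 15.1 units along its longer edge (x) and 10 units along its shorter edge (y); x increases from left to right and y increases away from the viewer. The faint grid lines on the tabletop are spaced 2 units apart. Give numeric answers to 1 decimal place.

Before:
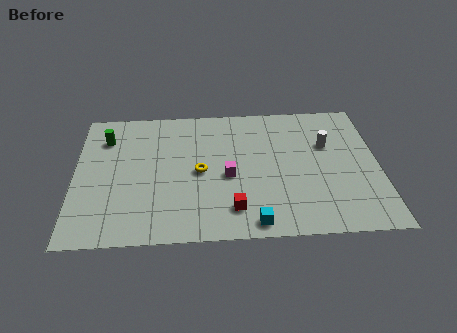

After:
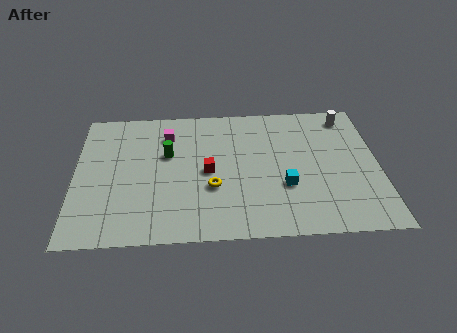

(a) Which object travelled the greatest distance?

the magenta cube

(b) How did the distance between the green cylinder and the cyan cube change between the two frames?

-3.4

The distance was about 9.8 in the first image and 6.4 in the second, so they moved 3.4 units closer together.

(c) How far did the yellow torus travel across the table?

1.3

The yellow torus moved from about (6.2, 4.8) to (6.8, 3.6), a distance of √(0.6² + 1.2²) ≈ 1.3.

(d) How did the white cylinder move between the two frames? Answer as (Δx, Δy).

(1.1, 2.1)

From the two frames, the white cylinder sits at roughly (12.6, 6.5) before and (13.7, 8.6) after.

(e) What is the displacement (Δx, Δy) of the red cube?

(-1.2, 2.8)

From the two frames, the red cube sits at roughly (7.8, 2.0) before and (6.6, 4.8) after.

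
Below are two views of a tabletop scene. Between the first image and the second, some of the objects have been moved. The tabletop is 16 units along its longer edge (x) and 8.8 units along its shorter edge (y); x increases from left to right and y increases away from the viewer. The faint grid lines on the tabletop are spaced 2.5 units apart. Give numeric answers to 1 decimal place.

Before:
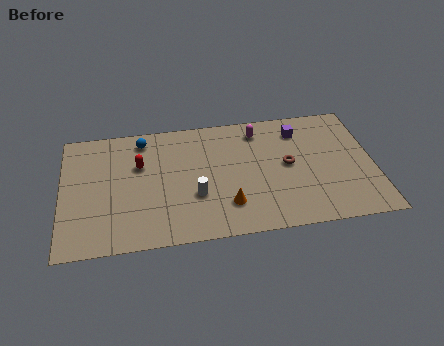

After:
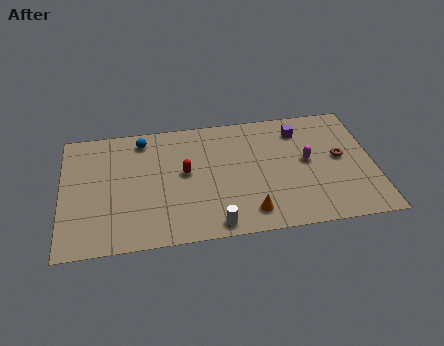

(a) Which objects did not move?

the blue sphere and the purple cube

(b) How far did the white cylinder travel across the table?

2.4

The white cylinder was near (6.8, 3.1) before and (7.7, 0.9) after, so it travelled √(0.9² + 2.2²) ≈ 2.4 units.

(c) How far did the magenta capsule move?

3.5

The magenta capsule moved from about (10.2, 7.3) to (12.6, 4.7), a distance of √(2.4² + 2.6²) ≈ 3.5.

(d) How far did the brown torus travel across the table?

2.7

From (11.6, 4.6) to (14.3, 4.7), the brown torus covered √(2.7² + 0.1²) ≈ 2.7 units.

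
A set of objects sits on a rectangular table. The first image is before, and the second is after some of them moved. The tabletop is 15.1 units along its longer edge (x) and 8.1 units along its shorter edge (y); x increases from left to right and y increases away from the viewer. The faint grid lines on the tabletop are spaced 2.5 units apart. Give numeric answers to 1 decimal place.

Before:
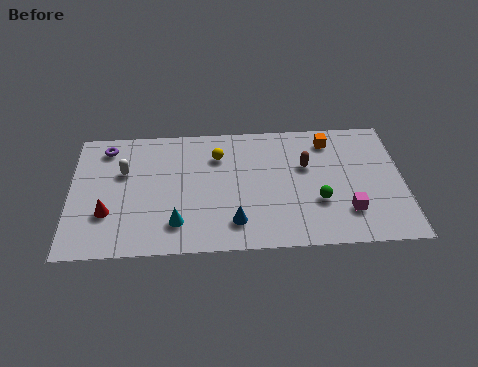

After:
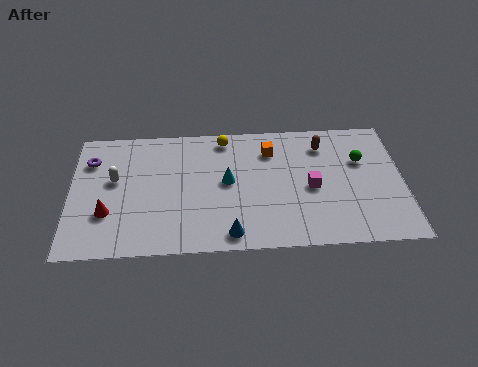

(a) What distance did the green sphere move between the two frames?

3.2

The green sphere moved from about (11.2, 2.8) to (13.2, 5.3), a distance of √(2.0² + 2.5²) ≈ 3.2.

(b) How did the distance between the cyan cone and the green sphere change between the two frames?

-0.3

They were about 6.5 units apart before and 6.2 after — 0.3 units closer together.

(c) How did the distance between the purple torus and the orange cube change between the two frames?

-2.0

The distance was about 10.2 in the first image and 8.2 in the second, so they moved 2.0 units closer together.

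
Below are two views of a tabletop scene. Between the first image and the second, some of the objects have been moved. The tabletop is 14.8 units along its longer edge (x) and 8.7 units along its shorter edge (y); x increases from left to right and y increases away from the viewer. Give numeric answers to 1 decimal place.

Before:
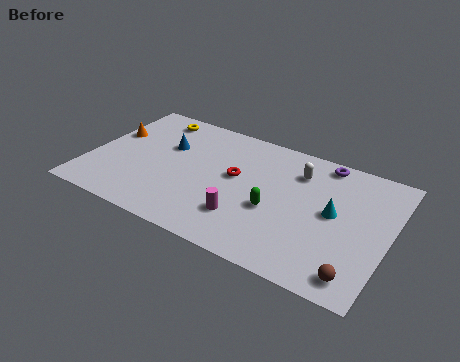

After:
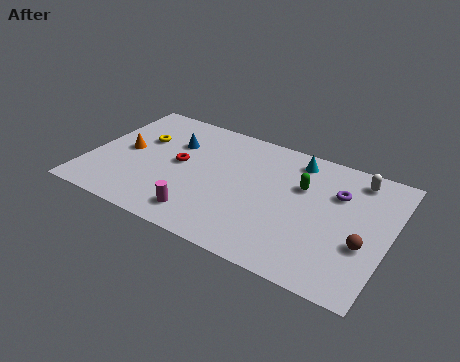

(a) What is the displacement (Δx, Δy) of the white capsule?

(2.8, 0.8)

The white capsule was at about (10.1, 6.6) and moved to about (12.9, 7.4).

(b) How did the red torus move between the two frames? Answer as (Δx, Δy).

(-2.8, -0.3)

From the two frames, the red torus sits at roughly (7.2, 4.9) before and (4.4, 4.6) after.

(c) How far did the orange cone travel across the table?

1.3

The orange cone was near (0.8, 5.4) before and (1.7, 4.4) after, so it travelled √(0.9² + 1.0²) ≈ 1.3 units.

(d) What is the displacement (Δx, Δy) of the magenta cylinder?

(-2.0, -0.8)

The magenta cylinder was at about (8.0, 2.3) and moved to about (6.0, 1.5).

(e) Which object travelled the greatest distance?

the cyan cone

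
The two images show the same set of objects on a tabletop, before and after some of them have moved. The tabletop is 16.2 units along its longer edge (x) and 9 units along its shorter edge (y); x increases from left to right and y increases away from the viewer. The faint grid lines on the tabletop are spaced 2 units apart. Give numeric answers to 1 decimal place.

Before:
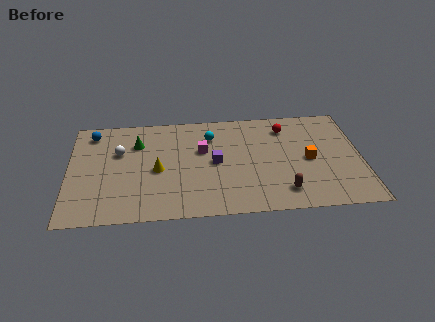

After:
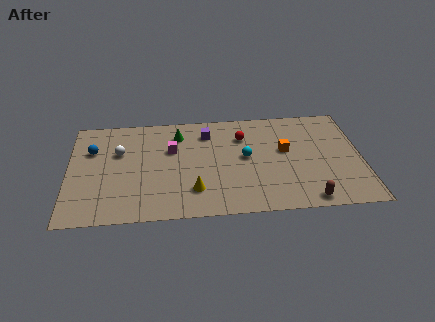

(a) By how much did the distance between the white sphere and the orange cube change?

-1.4

They were about 10.6 units apart before and 9.2 after — 1.4 units closer together.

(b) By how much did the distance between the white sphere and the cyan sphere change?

+1.9

Before: roughly 5.2 units apart; after: 7.1. That's 1.9 units further apart.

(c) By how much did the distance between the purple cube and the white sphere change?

-0.4

The distance was about 5.5 in the first image and 5.1 in the second, so they moved 0.4 units closer together.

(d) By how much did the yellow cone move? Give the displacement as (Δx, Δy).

(2.0, -1.9)

The yellow cone was at about (4.9, 4.1) and moved to about (6.9, 2.2).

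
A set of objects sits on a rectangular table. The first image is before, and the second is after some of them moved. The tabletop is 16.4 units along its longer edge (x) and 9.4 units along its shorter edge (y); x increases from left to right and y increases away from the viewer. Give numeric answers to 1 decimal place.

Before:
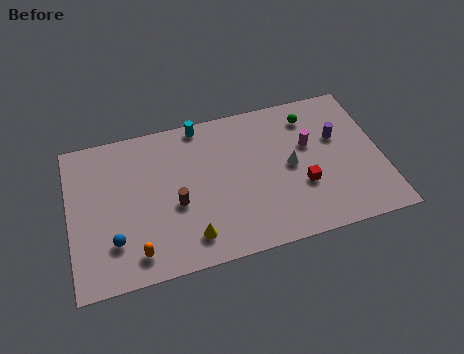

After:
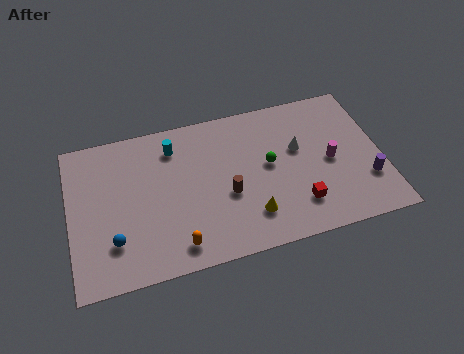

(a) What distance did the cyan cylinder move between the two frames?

1.9

The cyan cylinder was near (7.1, 8.6) before and (5.6, 7.5) after, so it travelled √(1.5² + 1.1²) ≈ 1.9 units.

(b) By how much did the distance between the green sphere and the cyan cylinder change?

-0.4

They were about 5.9 units apart before and 5.5 after — 0.4 units closer together.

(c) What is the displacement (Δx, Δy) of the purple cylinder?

(1.3, -3.1)

From the two frames, the purple cylinder sits at roughly (14.2, 5.9) before and (15.5, 2.8) after.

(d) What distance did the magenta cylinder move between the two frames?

1.6

The magenta cylinder moved from about (12.7, 5.8) to (13.7, 4.5), a distance of √(1.0² + 1.3²) ≈ 1.6.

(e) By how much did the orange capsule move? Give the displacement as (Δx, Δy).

(2.1, -0.1)

The orange capsule was at about (3.3, 1.5) and moved to about (5.4, 1.4).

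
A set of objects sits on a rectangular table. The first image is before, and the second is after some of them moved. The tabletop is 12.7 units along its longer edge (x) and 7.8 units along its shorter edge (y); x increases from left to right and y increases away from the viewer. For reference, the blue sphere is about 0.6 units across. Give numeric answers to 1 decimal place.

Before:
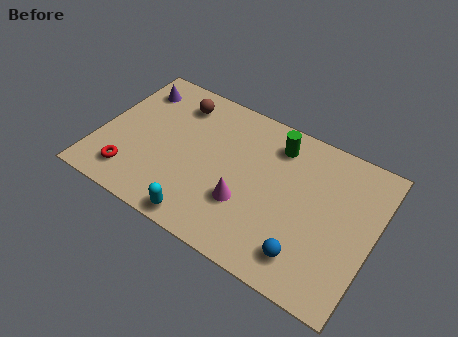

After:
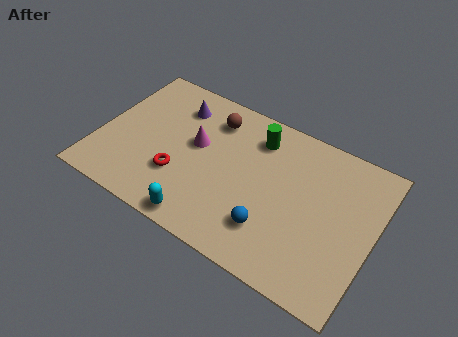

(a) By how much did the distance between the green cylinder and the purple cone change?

-2.9

The distance was about 6.7 in the first image and 3.8 in the second, so they moved 2.9 units closer together.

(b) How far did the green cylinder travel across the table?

0.9

The green cylinder moved from about (7.9, 6.3) to (7.0, 6.2), a distance of √(0.9² + 0.1²) ≈ 0.9.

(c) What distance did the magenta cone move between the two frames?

3.2

The magenta cone was near (7.0, 2.6) before and (4.4, 4.5) after, so it travelled √(2.6² + 1.9²) ≈ 3.2 units.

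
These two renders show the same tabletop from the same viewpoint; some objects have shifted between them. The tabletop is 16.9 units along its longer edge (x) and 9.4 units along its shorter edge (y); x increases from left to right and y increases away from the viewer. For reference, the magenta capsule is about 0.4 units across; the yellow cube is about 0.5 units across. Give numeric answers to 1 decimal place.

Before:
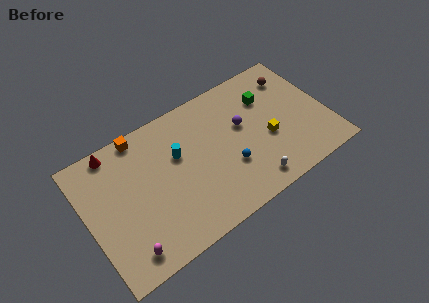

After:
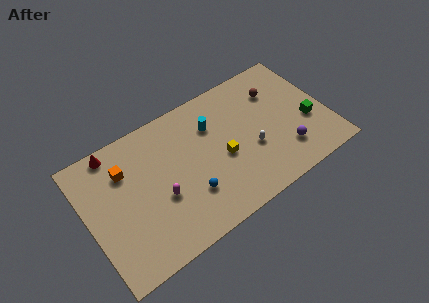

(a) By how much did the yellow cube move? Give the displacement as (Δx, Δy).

(-3.2, 0.3)

The yellow cube started near (12.6, 3.8) and ended near (9.4, 4.1).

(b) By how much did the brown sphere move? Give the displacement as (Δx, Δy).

(-1.3, -0.5)

The brown sphere was at about (15.1, 7.4) and moved to about (13.8, 6.9).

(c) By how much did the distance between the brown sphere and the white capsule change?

-3.3

They were about 7.4 units apart before and 4.1 after — 3.3 units closer together.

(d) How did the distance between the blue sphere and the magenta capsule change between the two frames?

-5.7

Before: roughly 7.8 units apart; after: 2.1. That's 5.7 units closer together.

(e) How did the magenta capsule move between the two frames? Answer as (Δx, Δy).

(2.8, 2.3)

The magenta capsule was at about (2.1, 1.4) and moved to about (4.9, 3.7).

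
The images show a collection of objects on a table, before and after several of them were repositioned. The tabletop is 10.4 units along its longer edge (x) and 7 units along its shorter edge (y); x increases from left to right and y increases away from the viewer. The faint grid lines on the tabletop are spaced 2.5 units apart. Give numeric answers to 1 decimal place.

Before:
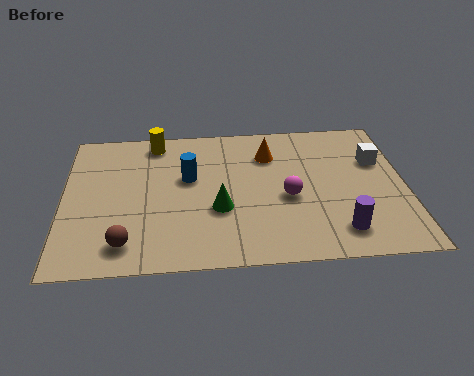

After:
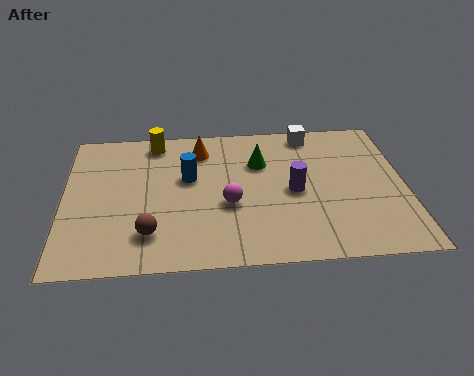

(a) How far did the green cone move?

2.6

The green cone was near (4.7, 2.6) before and (6.0, 4.8) after, so it travelled √(1.3² + 2.2²) ≈ 2.6 units.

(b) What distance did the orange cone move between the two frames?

2.1

The orange cone moved from about (6.3, 5.2) to (4.2, 5.6), a distance of √(2.1² + 0.4²) ≈ 2.1.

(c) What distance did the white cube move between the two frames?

2.6

The white cube moved from about (9.6, 4.6) to (7.6, 6.2), a distance of √(2.0² + 1.6²) ≈ 2.6.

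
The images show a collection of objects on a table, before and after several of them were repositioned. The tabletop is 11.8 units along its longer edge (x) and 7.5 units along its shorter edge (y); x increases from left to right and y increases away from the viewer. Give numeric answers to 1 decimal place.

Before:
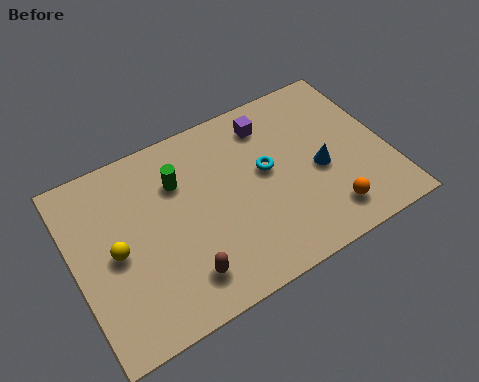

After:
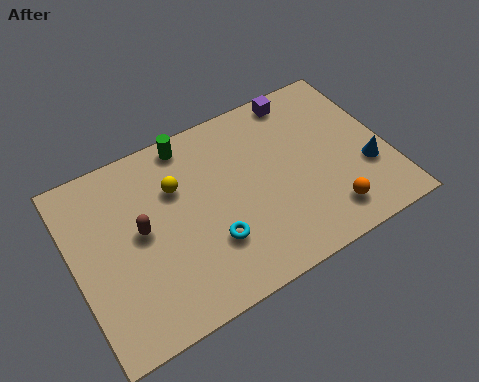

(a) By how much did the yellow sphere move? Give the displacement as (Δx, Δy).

(2.5, 1.5)

The yellow sphere started near (1.5, 3.6) and ended near (4.0, 5.1).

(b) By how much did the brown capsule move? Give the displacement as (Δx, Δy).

(-1.2, 2.5)

The brown capsule was at about (3.7, 1.5) and moved to about (2.5, 4.0).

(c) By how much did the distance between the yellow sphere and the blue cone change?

-0.4

The distance was about 7.7 in the first image and 7.3 in the second, so they moved 0.4 units closer together.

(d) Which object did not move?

the orange sphere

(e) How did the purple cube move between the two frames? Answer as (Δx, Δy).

(1.3, 0.6)

The purple cube started near (7.7, 6.1) and ended near (9.0, 6.7).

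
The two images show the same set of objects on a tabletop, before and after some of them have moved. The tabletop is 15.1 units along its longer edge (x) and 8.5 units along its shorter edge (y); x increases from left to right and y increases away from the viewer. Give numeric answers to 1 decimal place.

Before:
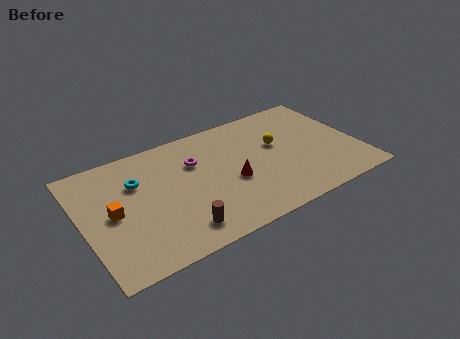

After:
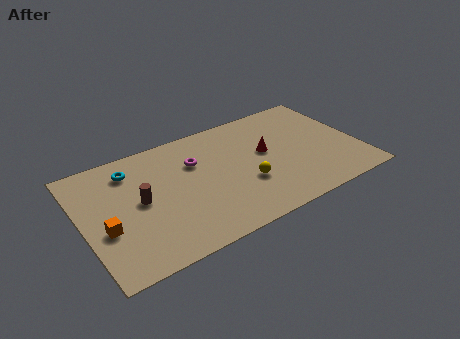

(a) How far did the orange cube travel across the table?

1.0

The orange cube moved from about (1.6, 4.2) to (1.1, 3.3), a distance of √(0.5² + 0.9²) ≈ 1.0.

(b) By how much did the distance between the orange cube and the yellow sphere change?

-1.6

The distance was about 9.2 in the first image and 7.6 in the second, so they moved 1.6 units closer together.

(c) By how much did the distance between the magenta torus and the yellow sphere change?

-0.9

The distance was about 4.6 in the first image and 3.7 in the second, so they moved 0.9 units closer together.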